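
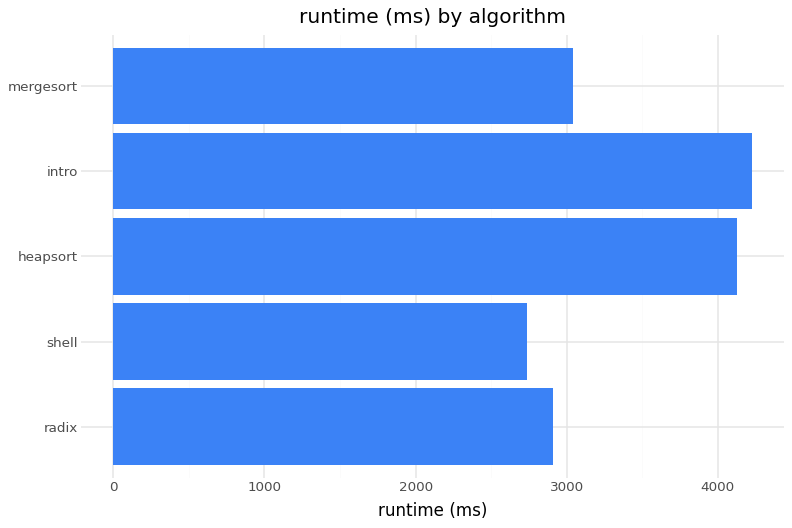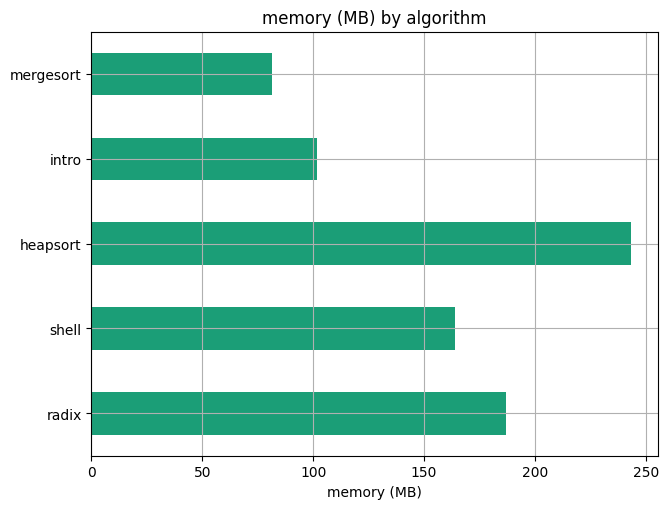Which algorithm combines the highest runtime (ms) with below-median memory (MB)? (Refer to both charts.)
intro

Chart 2 median memory (MB) ≈ 175; below-median algorithms: intro, mergesort. Among those, intro has the highest runtime (ms) (≈ 4000).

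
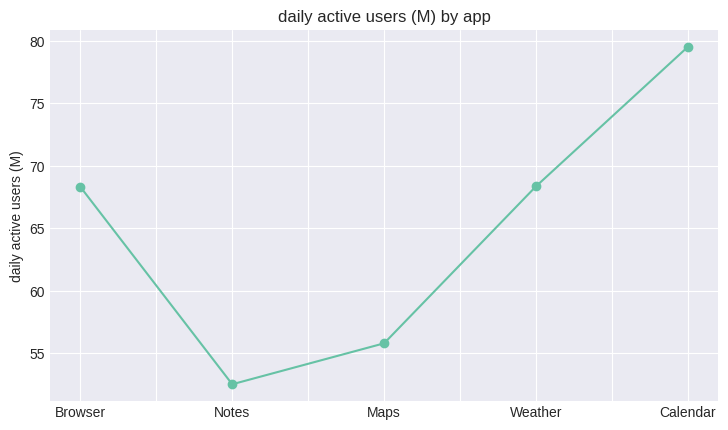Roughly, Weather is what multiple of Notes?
≈ 1.27×

Weather ≈ 70, Notes ≈ 55; 70/55 ≈ 1.27.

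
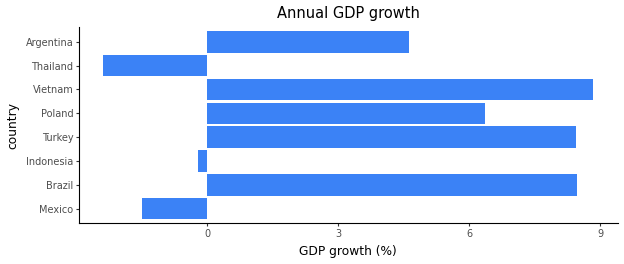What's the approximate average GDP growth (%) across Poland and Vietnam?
≈ 8

(6 + 9) / 2 ≈ 8.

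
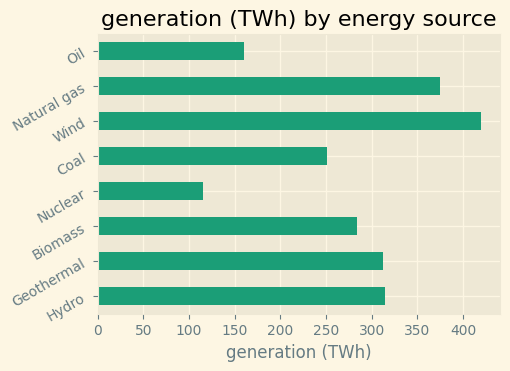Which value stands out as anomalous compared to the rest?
Nuclear

Nuclear ≈ 100; the rest sit between ≈ 150 and ≈ 400.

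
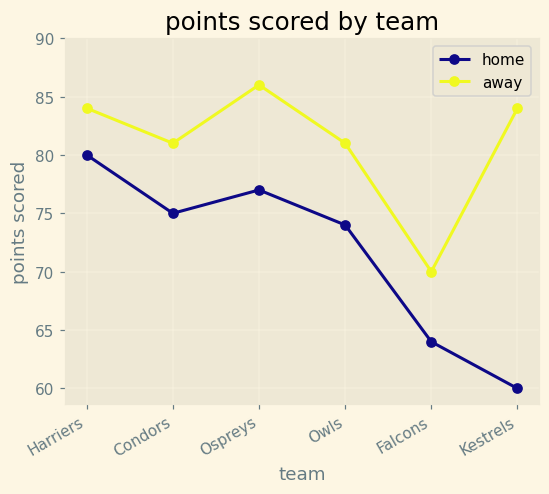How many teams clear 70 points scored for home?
Above 70: Harriers, Condors, Ospreys, Owls.

4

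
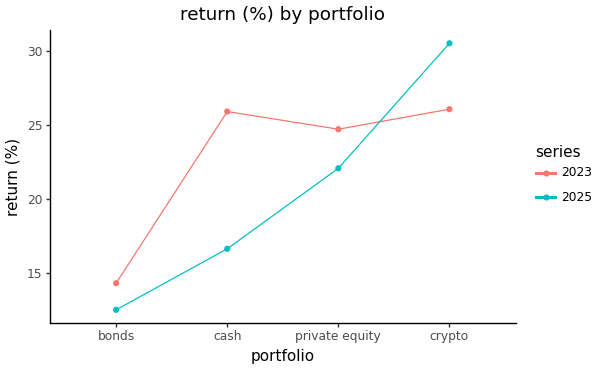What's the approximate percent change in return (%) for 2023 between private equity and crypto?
private equity ≈ 24, crypto ≈ 26; (26 − 24) / 24 ≈ +8.3%.

≈ +8.3%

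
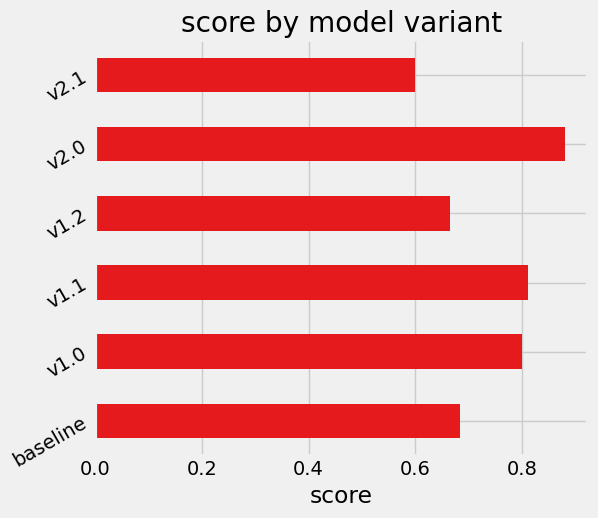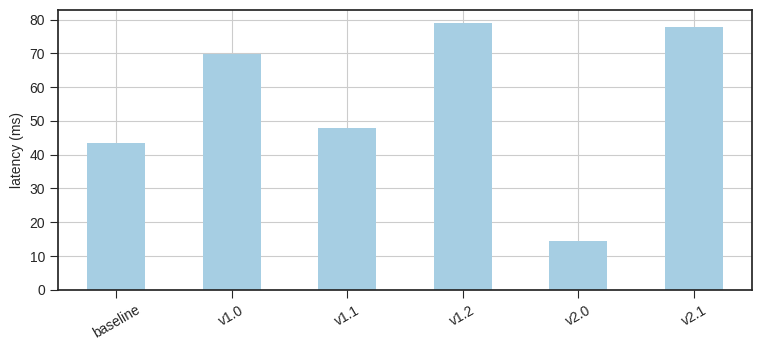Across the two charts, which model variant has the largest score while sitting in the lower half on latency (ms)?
v2.0

Chart 2 median latency (ms) ≈ 60; below-median model variants: baseline, v1.1, v2.0. Among those, v2.0 has the highest score (≈ 0.9).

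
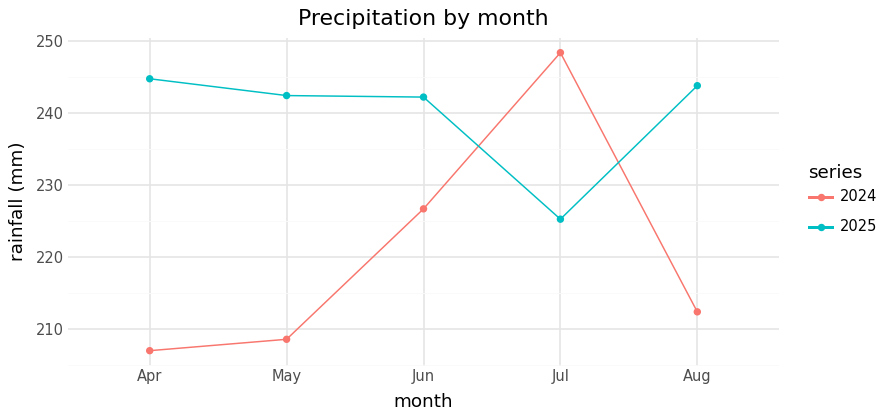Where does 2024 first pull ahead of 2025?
Jul

Jun: 2024 ≈ 225 vs 2025 ≈ 240 (not yet); Jul: 2024 ≈ 250 vs 2025 ≈ 225 (first crossover).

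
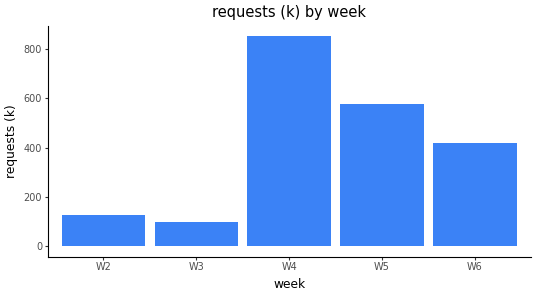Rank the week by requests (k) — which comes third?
Top 4: W4 ≈ 900, W5 ≈ 600, W6 ≈ 400, W2 ≈ 100.

W6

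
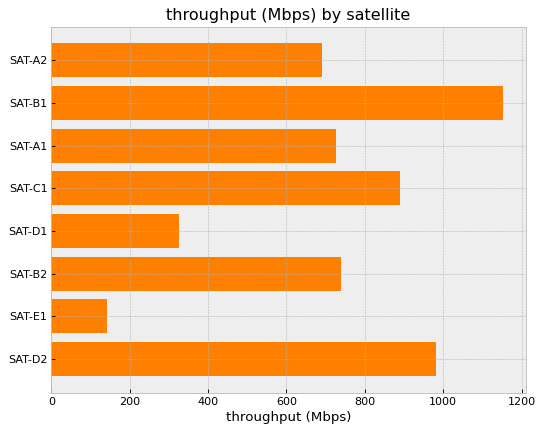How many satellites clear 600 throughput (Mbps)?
Above 600: SAT-A2, SAT-B1, SAT-A1, SAT-C1, SAT-B2, SAT-D2.

6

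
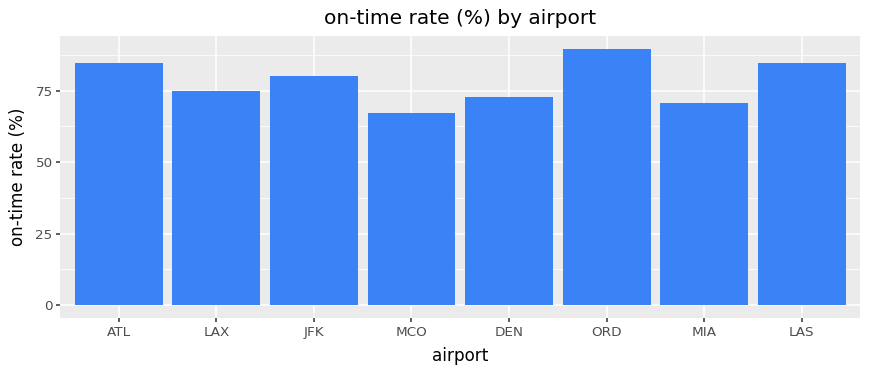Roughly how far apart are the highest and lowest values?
≈ 20

Max ORD ≈ 90, min MCO ≈ 70; range ≈ 20.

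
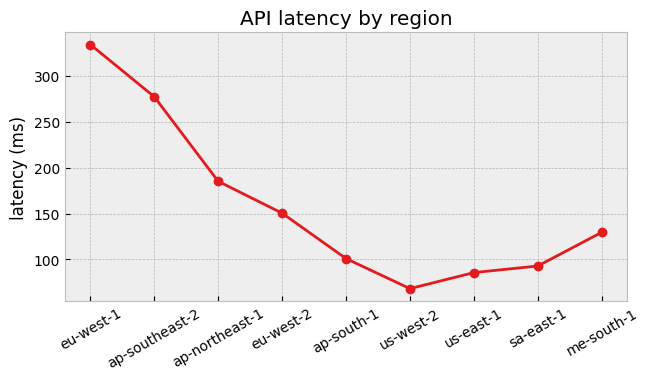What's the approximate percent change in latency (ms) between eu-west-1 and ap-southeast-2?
eu-west-1 ≈ 325, ap-southeast-2 ≈ 275; (275 − 325) / 325 ≈ -15.4%.

≈ -15.4%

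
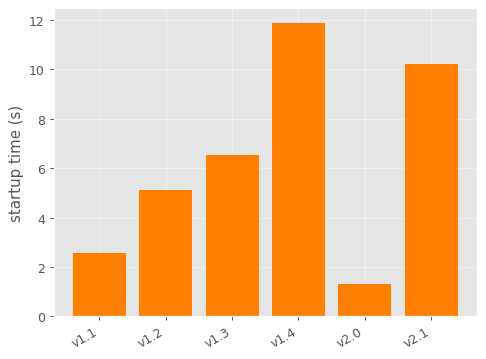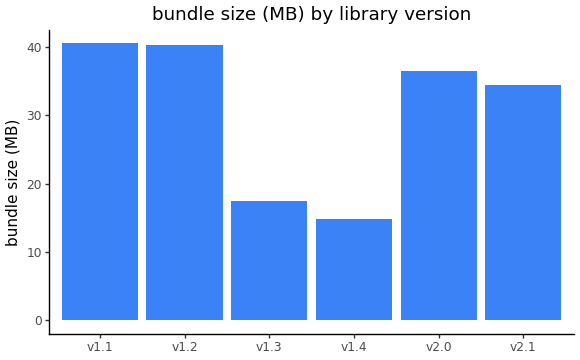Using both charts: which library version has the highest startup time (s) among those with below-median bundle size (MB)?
v1.4

Chart 2 median bundle size (MB) ≈ 35; below-median library versions: v1.3, v1.4, v2.1. Among those, v1.4 has the highest startup time (s) (≈ 12).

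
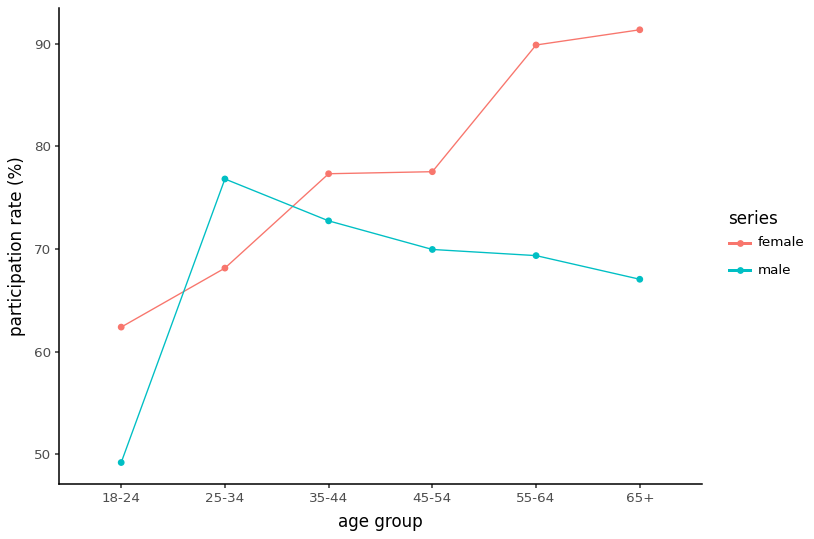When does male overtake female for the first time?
18-24: male ≈ 50 vs female ≈ 60 (not yet); 25-34: male ≈ 75 vs female ≈ 70 (first crossover).

25-34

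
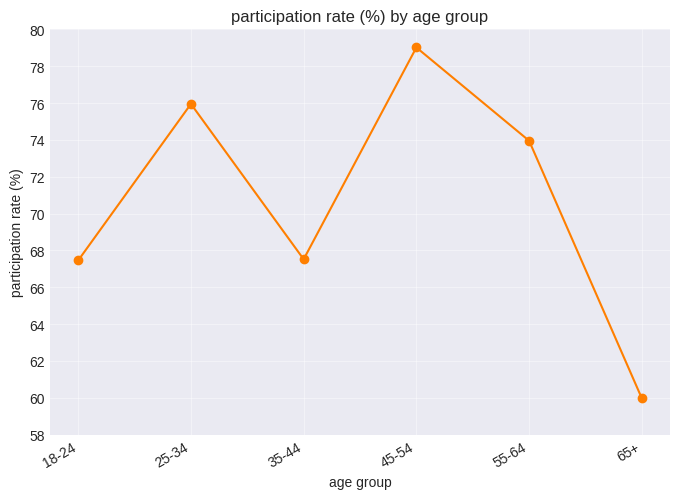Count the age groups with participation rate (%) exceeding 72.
3

Above 72: 25-34, 45-54, 55-64.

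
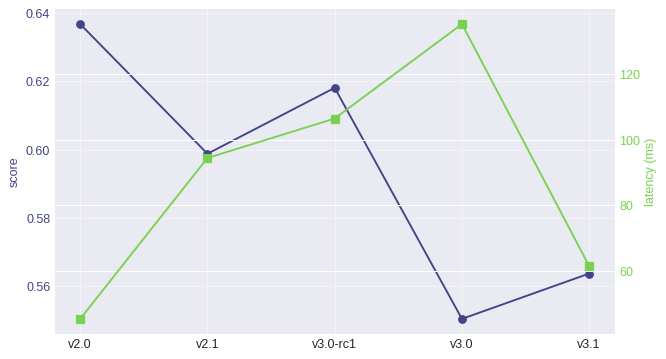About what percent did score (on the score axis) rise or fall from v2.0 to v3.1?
≈ -12.5%

v2.0 ≈ 0.64, v3.1 ≈ 0.56; (0.56 − 0.64) / 0.64 ≈ -12.5%.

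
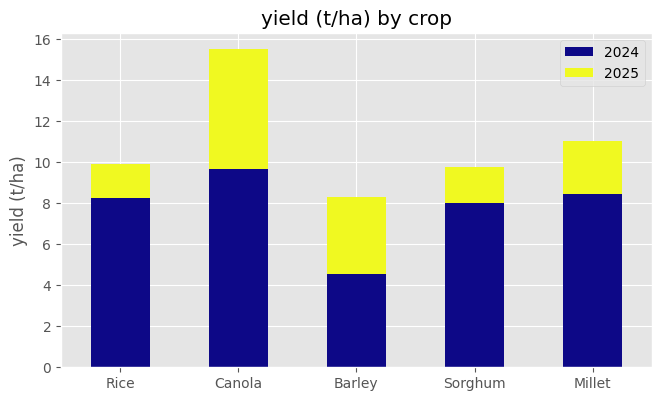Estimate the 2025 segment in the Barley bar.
≈ 4

2025 top ≈ 8, bottom ≈ 4; segment ≈ 4.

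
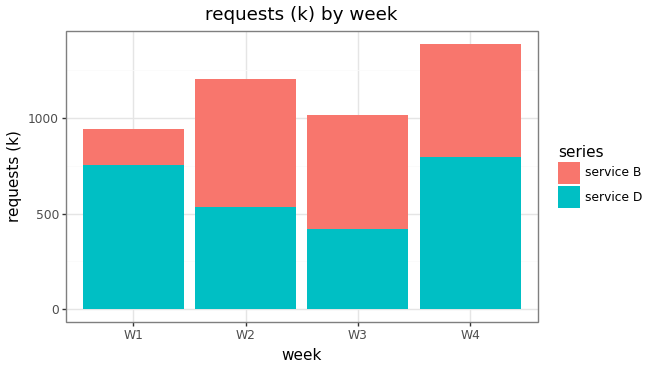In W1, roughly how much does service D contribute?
service D top ≈ 800, bottom ≈ 0; segment ≈ 800.

≈ 800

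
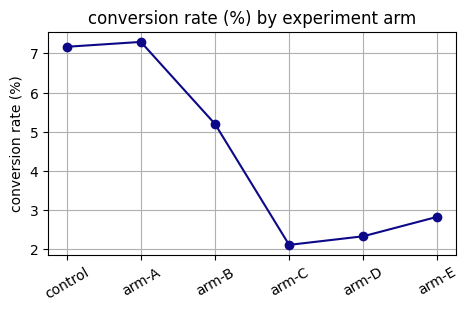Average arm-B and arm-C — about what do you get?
(5.0 + 2.0) / 2 ≈ 3.5.

≈ 3.5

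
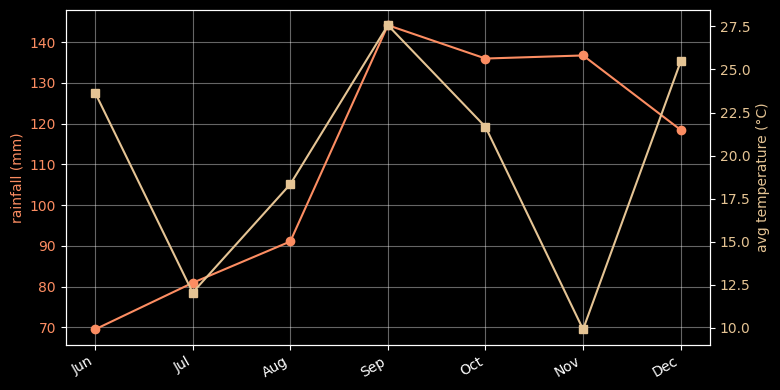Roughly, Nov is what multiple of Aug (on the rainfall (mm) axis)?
≈ 1.56×

Nov ≈ 140, Aug ≈ 90; 140/90 ≈ 1.56.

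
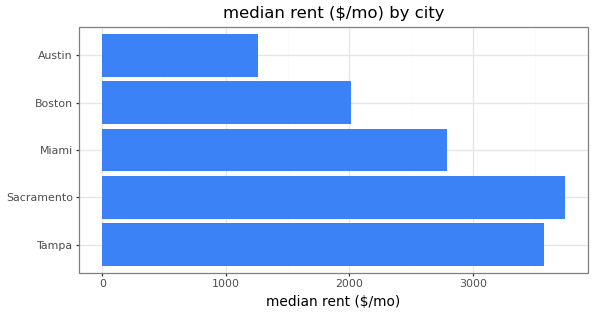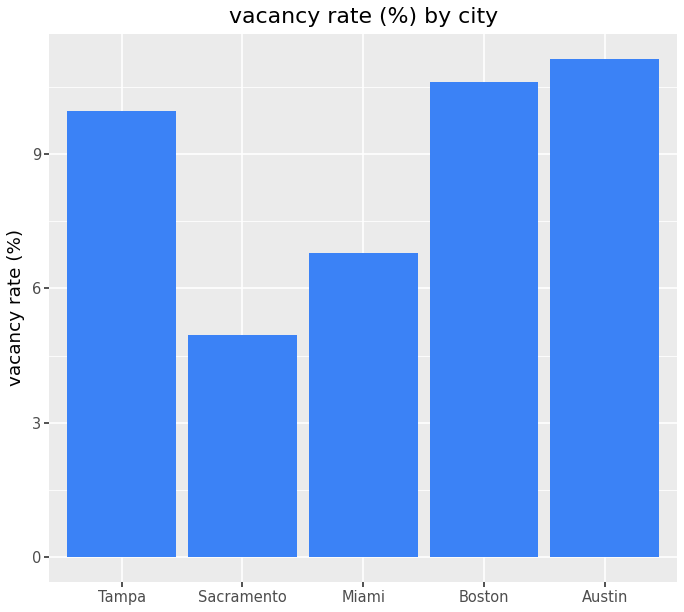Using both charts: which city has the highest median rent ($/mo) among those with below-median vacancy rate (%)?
Sacramento

Chart 2 median vacancy rate (%) ≈ 10; below-median cities: Sacramento, Miami. Among those, Sacramento has the highest median rent ($/mo) (≈ 3500).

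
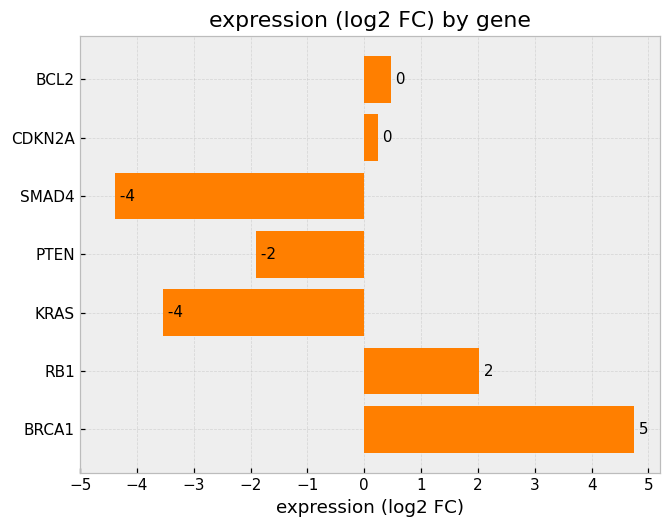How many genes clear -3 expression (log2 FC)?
Above -3: BCL2, CDKN2A, PTEN, RB1, BRCA1.

5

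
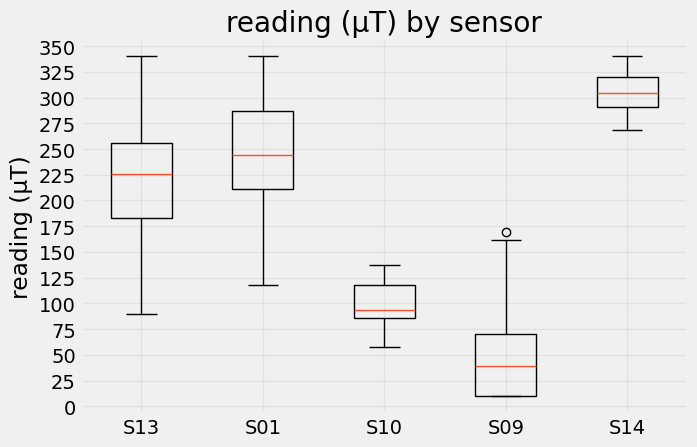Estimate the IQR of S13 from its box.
Q3 ≈ 250, Q1 ≈ 175; IQR ≈ 75.

≈ 75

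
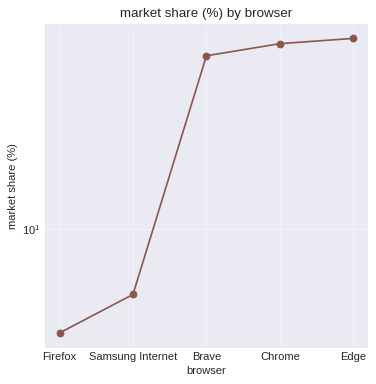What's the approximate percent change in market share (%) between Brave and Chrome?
≈ +11.1%

Brave ≈ 45, Chrome ≈ 50; (50 − 45) / 45 ≈ +11.1%.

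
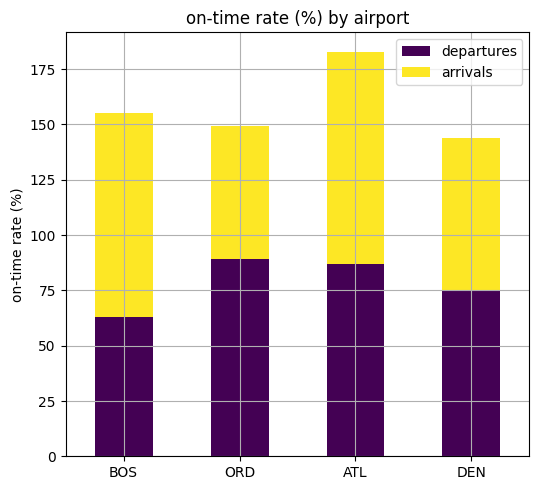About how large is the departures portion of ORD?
≈ 80

departures top ≈ 80, bottom ≈ 0; segment ≈ 80.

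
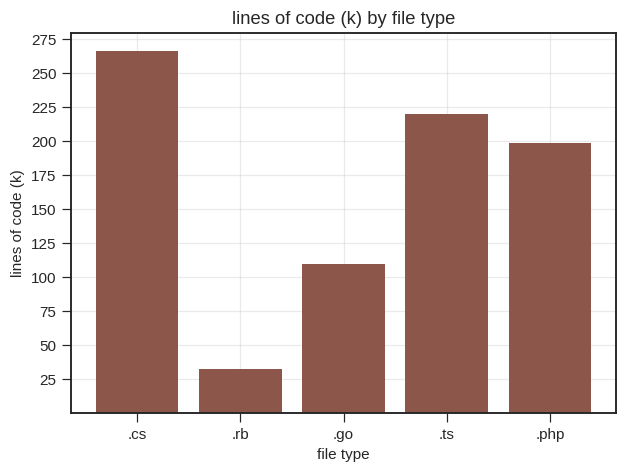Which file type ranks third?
.php

Top 4: .cs ≈ 275, .ts ≈ 225, .php ≈ 200, .go ≈ 100.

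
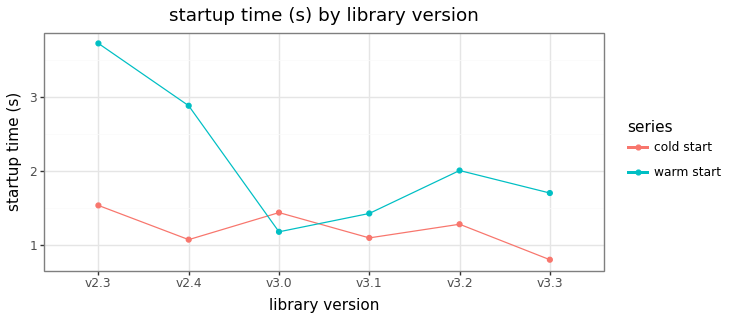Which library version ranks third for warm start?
Top 4 for warm start: v2.3 ≈ 3.5, v2.4 ≈ 3.0, v3.2 ≈ 2.0, v3.3 ≈ 1.5.

v3.2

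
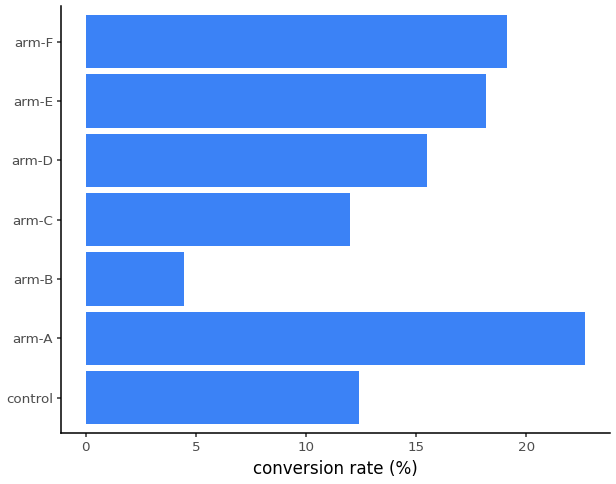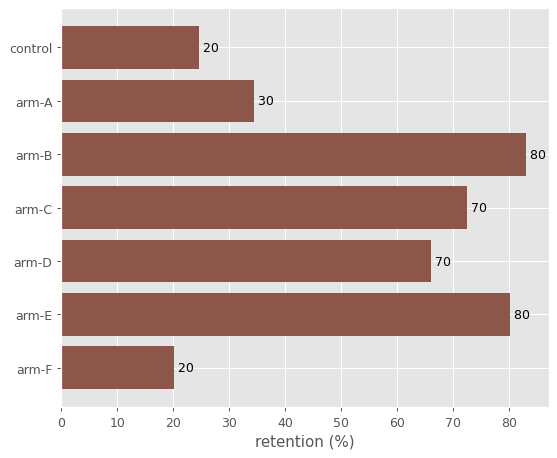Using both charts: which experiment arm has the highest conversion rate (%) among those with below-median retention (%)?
arm-A

Chart 2 median retention (%) ≈ 70; below-median experiment arms: control, arm-A, arm-F. Among those, arm-A has the highest conversion rate (%) (≈ 25).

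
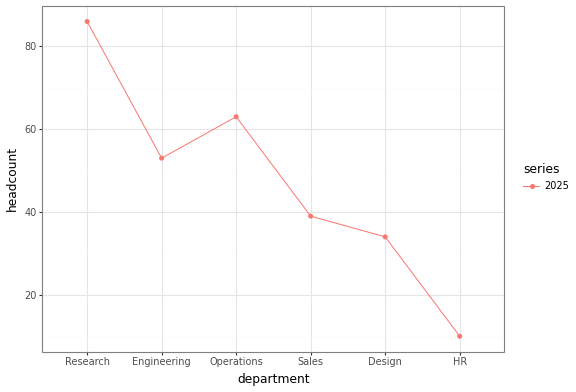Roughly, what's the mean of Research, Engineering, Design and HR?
(90 + 50 + 30 + 10) / 4 ≈ 45.

≈ 45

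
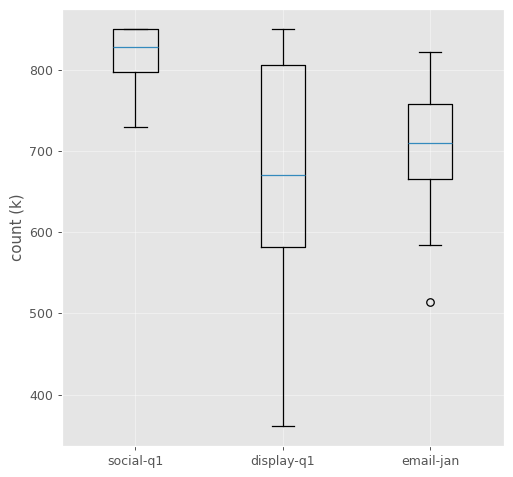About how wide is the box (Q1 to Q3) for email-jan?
Q3 ≈ 760, Q1 ≈ 660; IQR ≈ 100.

≈ 100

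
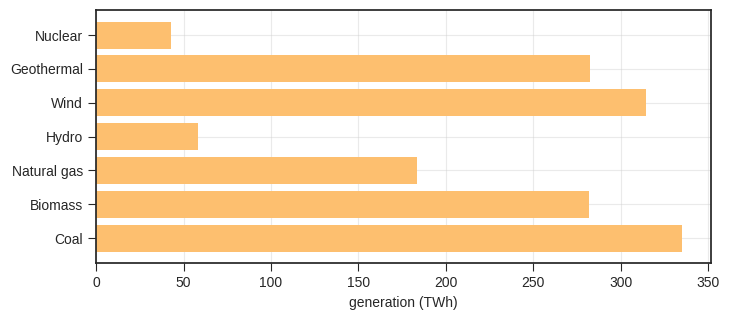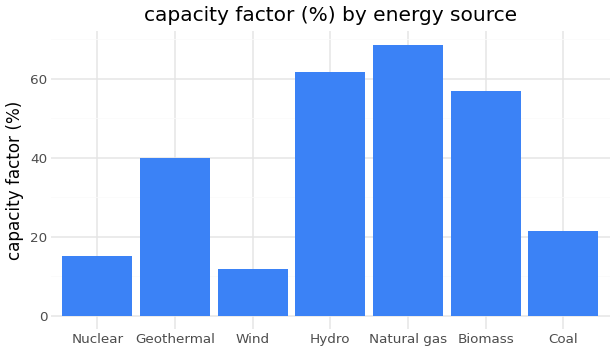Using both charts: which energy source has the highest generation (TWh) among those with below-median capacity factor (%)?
Coal

Chart 2 median capacity factor (%) ≈ 40; below-median energy sources: Nuclear, Wind, Coal. Among those, Coal has the highest generation (TWh) (≈ 350).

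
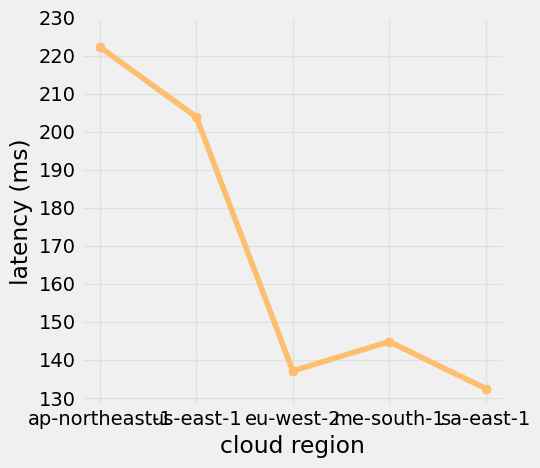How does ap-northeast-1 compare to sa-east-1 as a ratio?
ap-northeast-1 ≈ 220, sa-east-1 ≈ 130; 220/130 ≈ 1.69.

≈ 1.69×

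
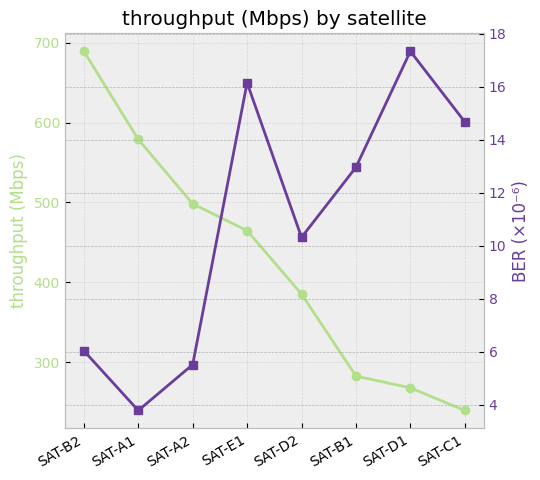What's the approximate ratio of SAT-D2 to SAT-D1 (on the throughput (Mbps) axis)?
≈ 1.6×

SAT-D2 ≈ 400, SAT-D1 ≈ 250; 400/250 ≈ 1.6.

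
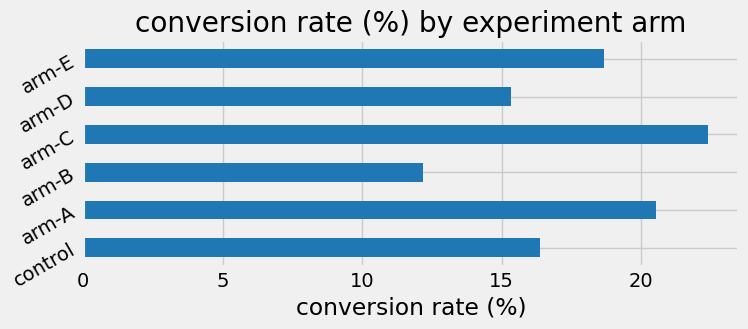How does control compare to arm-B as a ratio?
control ≈ 16, arm-B ≈ 12; 16/12 ≈ 1.33.

≈ 1.33×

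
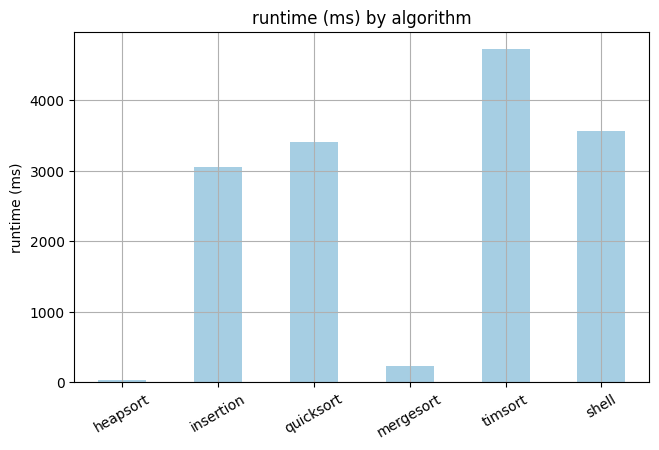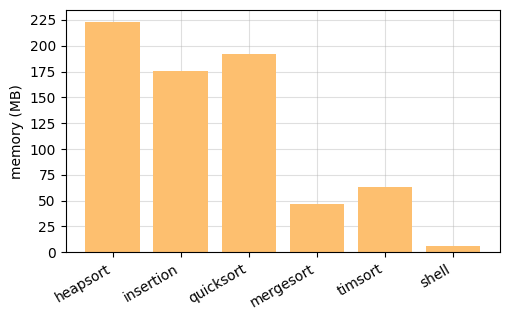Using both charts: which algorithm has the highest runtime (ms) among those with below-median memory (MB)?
Chart 2 median memory (MB) ≈ 125; below-median algorithms: mergesort, timsort, shell. Among those, timsort has the highest runtime (ms) (≈ 4500).

timsort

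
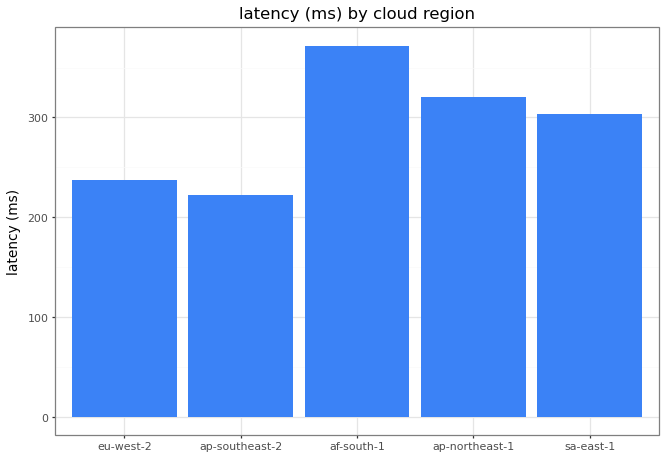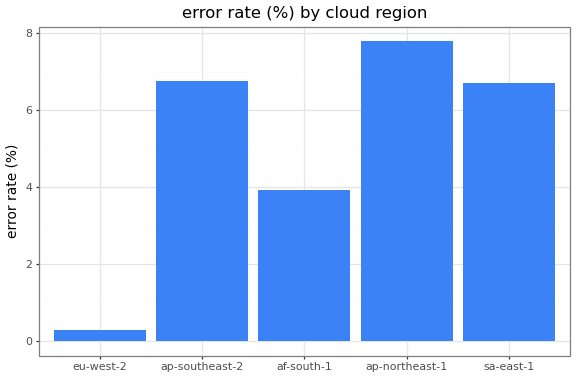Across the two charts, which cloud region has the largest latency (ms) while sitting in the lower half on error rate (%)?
Chart 2 median error rate (%) ≈ 7; below-median cloud regions: eu-west-2, af-south-1. Among those, af-south-1 has the highest latency (ms) (≈ 350).

af-south-1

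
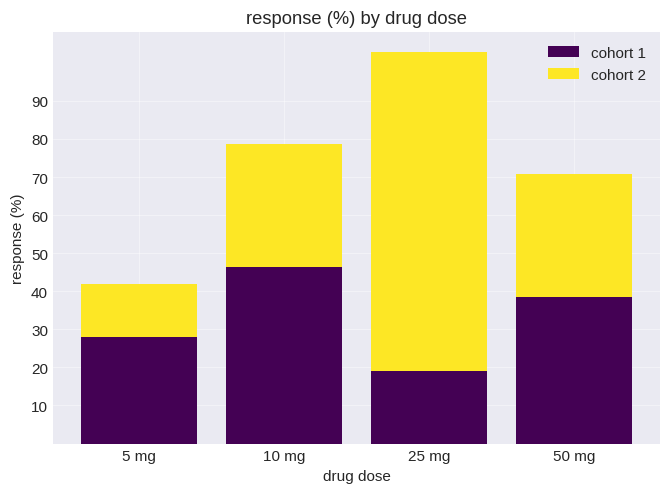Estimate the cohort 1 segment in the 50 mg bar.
≈ 40

cohort 1 top ≈ 40, bottom ≈ 0; segment ≈ 40.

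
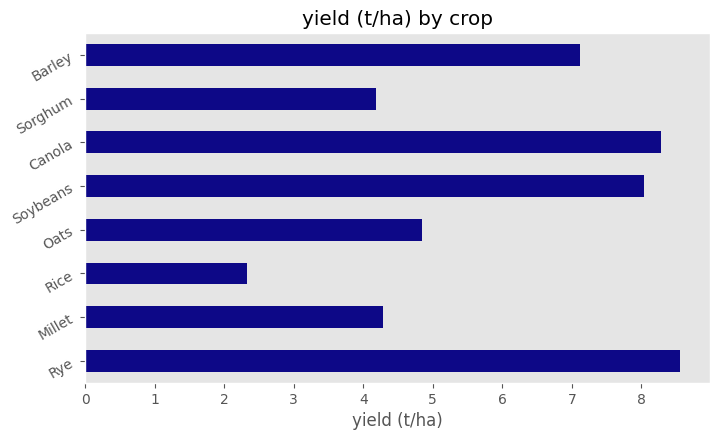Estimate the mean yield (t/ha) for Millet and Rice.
(4 + 2) / 2 ≈ 3.

≈ 3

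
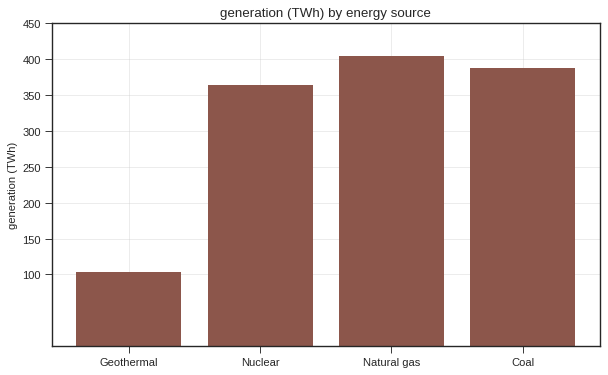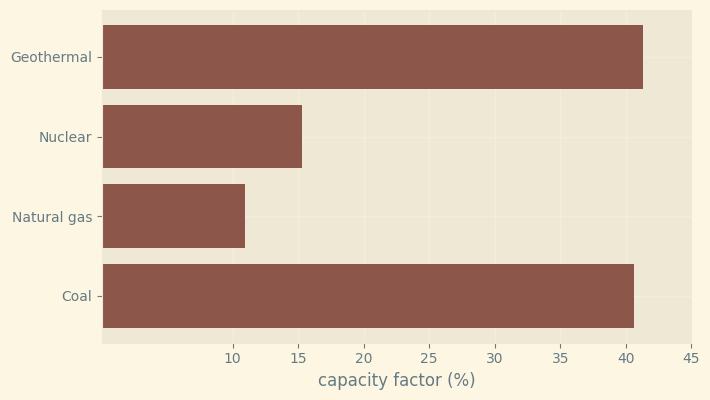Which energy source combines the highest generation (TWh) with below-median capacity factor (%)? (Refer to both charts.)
Natural gas

Chart 2 median capacity factor (%) ≈ 30; below-median energy sources: Nuclear, Natural gas. Among those, Natural gas has the highest generation (TWh) (≈ 400).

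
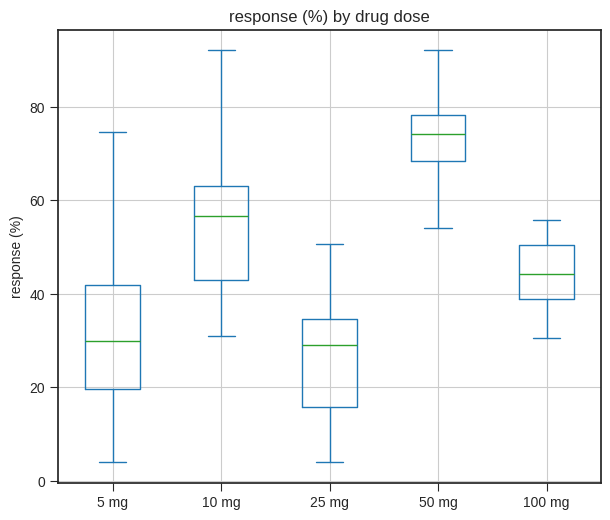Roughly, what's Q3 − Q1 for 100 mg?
Q3 ≈ 50, Q1 ≈ 40; IQR ≈ 10.

≈ 10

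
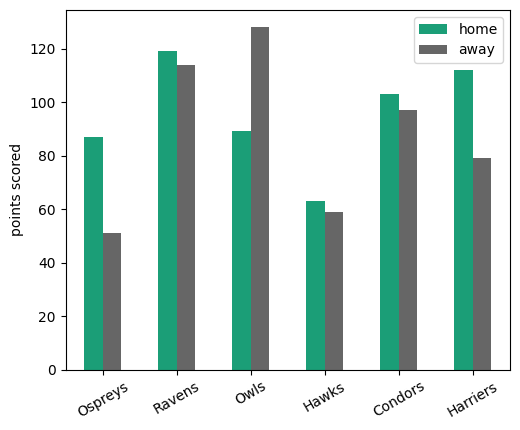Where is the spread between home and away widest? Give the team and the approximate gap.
Owls: home ≈ 80, away ≈ 120 → gap ≈ 40. Next-largest (Ospreys) is only ≈ 20.

Owls, ≈ 40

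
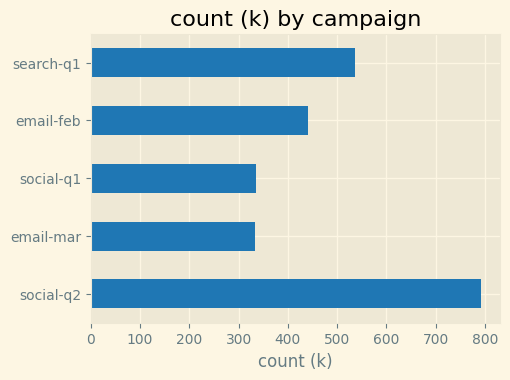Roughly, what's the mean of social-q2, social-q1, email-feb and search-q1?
≈ 500

(800 + 300 + 400 + 500) / 4 ≈ 500.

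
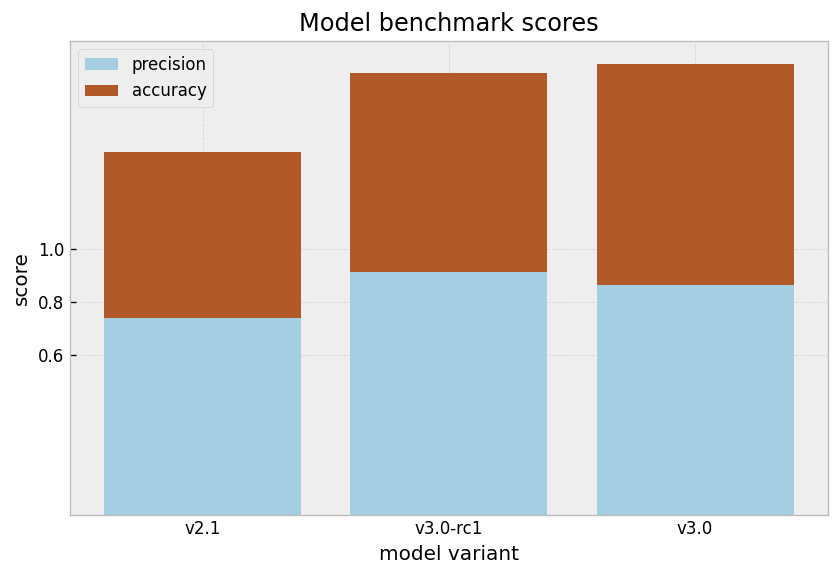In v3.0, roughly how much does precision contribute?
≈ 0.8

precision top ≈ 0.8, bottom ≈ 0.0; segment ≈ 0.8.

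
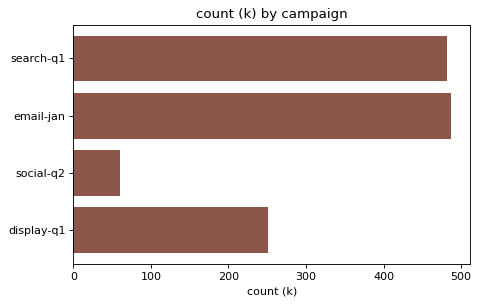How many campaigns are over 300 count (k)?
Above 300: search-q1, email-jan.

2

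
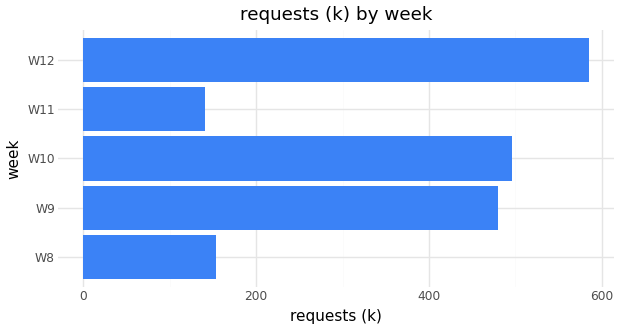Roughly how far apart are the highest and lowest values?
≈ 450

Max W12 ≈ 600, min W11 ≈ 150; range ≈ 450.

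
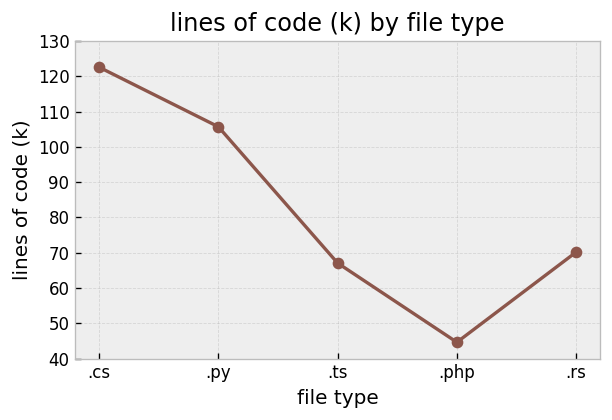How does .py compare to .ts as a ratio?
≈ 1.57×

.py ≈ 110, .ts ≈ 70; 110/70 ≈ 1.57.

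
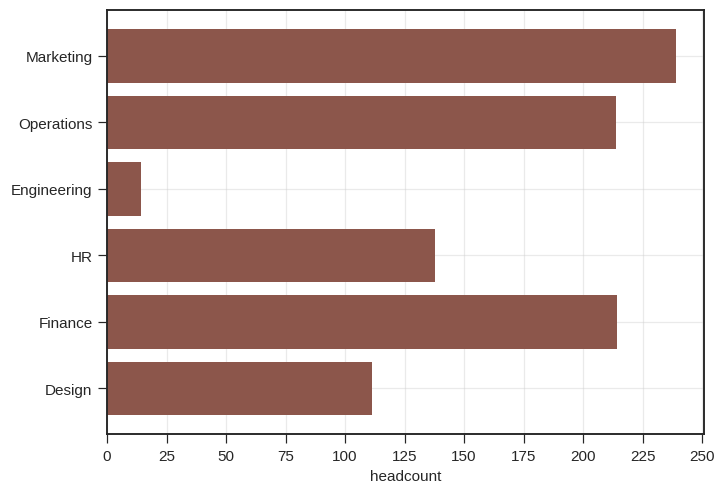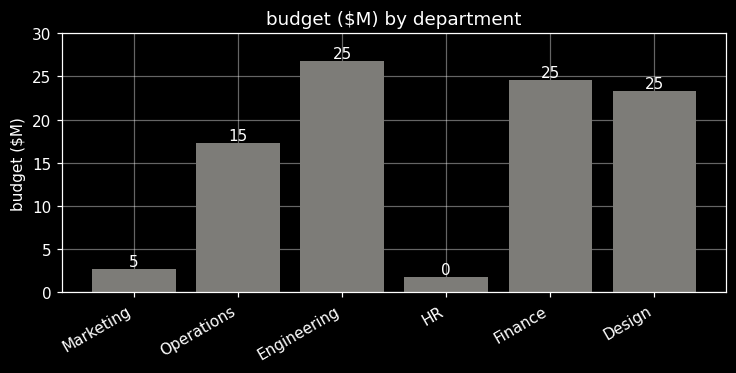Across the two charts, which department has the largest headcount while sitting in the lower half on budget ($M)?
Marketing

Chart 2 median budget ($M) ≈ 20; below-median departments: Marketing, Operations, HR. Among those, Marketing has the highest headcount (≈ 250).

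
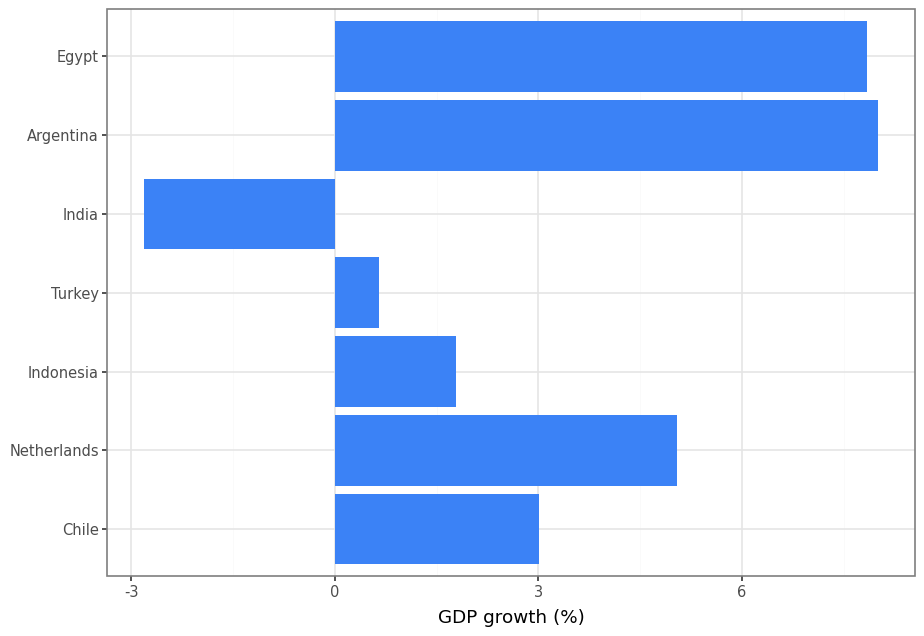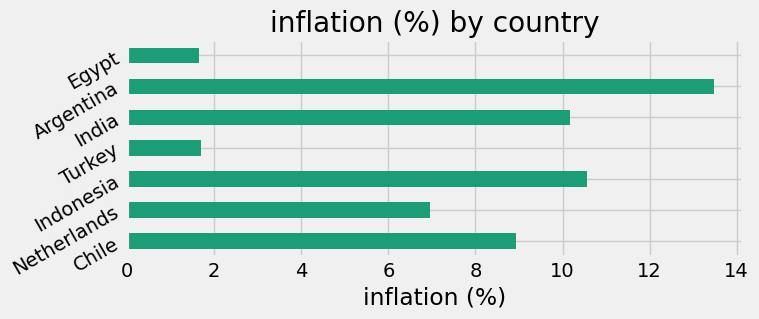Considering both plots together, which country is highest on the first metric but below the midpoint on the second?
Chart 2 median inflation (%) ≈ 8; below-median countries: Netherlands, Turkey, Egypt. Among those, Egypt has the highest GDP growth (%) (≈ 8).

Egypt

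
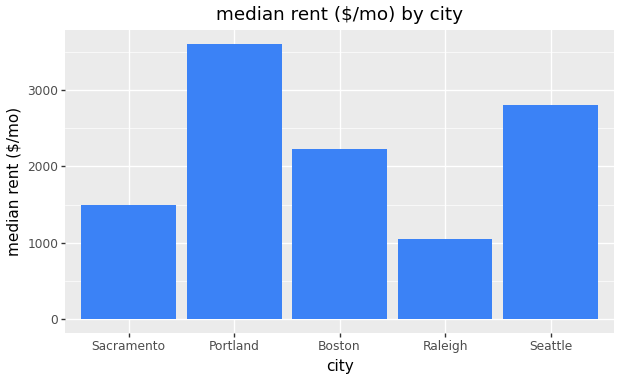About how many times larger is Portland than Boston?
≈ 1.75×

Portland ≈ 3500, Boston ≈ 2000; 3500/2000 ≈ 1.75.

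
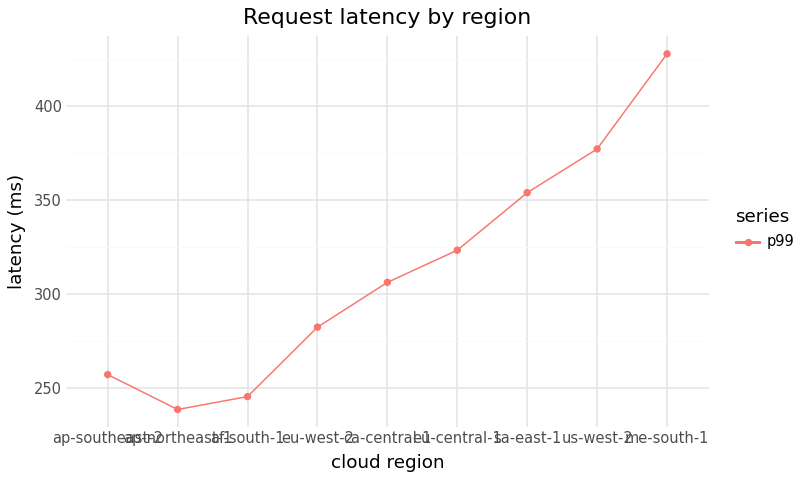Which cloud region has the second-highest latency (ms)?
Top 3: me-south-1 ≈ 420, us-west-2 ≈ 380, sa-east-1 ≈ 360.

us-west-2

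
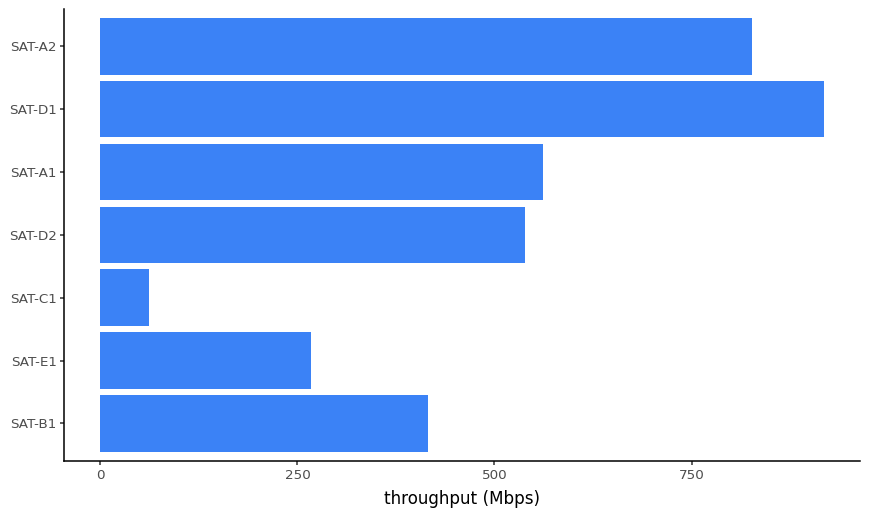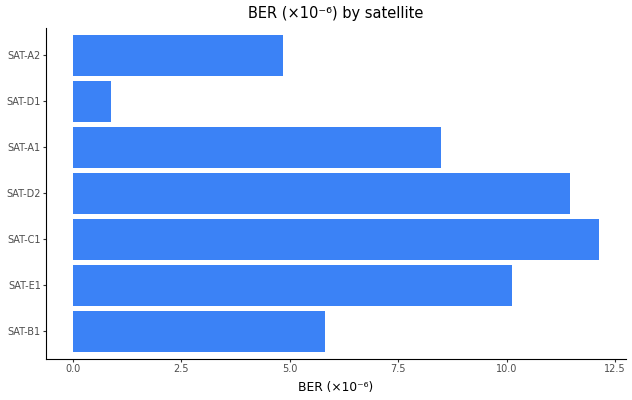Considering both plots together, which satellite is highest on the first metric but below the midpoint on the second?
Chart 2 median BER (×10⁻⁶) ≈ 8; below-median satellites: SAT-B1, SAT-D1, SAT-A2. Among those, SAT-D1 has the highest throughput (Mbps) (≈ 900).

SAT-D1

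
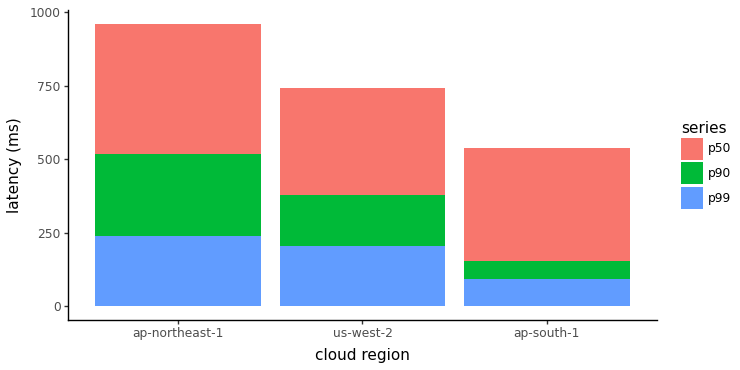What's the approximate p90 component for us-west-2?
≈ 200

p90 top ≈ 400, bottom ≈ 200; segment ≈ 200.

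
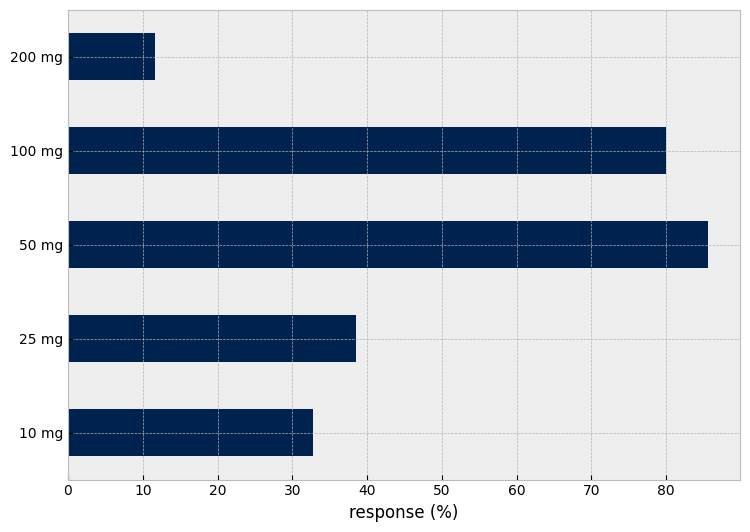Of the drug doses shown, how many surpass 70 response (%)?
Above 70: 50 mg, 100 mg.

2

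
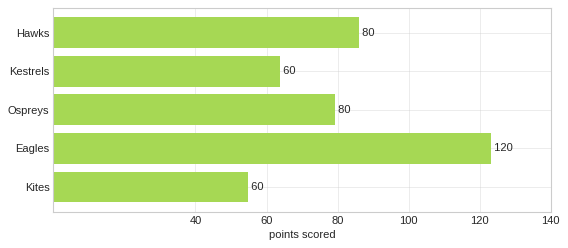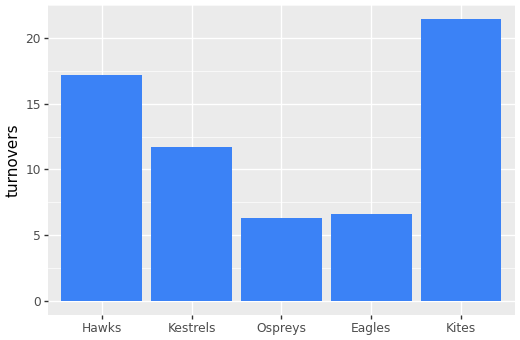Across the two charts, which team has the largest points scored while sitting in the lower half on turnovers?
Chart 2 median turnovers ≈ 12; below-median teams: Ospreys, Eagles. Among those, Eagles has the highest points scored (≈ 120).

Eagles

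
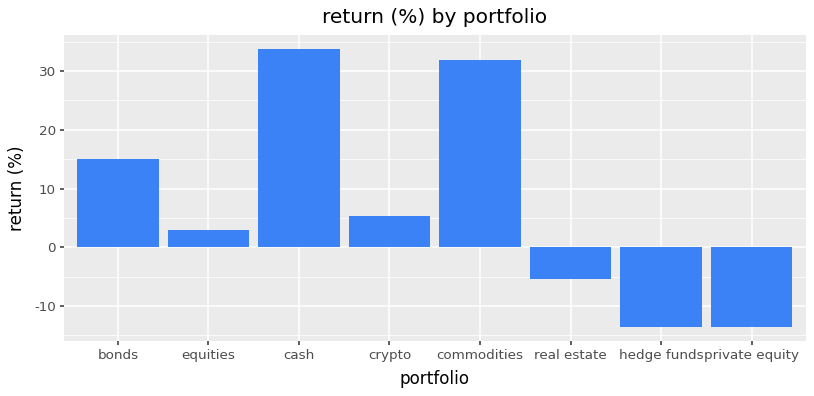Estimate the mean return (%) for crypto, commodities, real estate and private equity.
(5 + 30 + -5 + -15) / 4 ≈ 4.

≈ 4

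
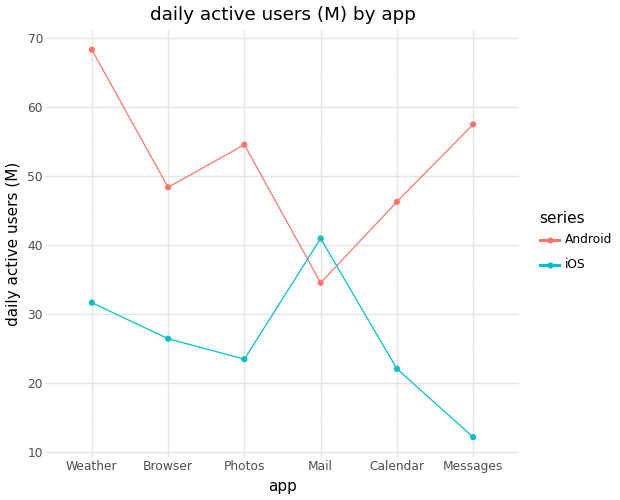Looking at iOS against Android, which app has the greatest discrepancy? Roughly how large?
Messages, ≈ 50 M

Messages: iOS ≈ 10, Android ≈ 60 → gap ≈ 50. Next-largest (Weather) is only ≈ 40.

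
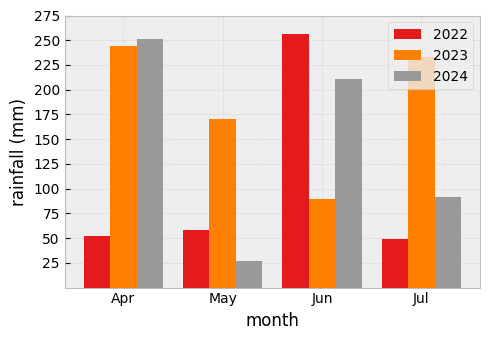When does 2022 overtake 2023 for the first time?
Jun

May: 2022 ≈ 50 vs 2023 ≈ 175 (not yet); Jun: 2022 ≈ 250 vs 2023 ≈ 100 (first crossover).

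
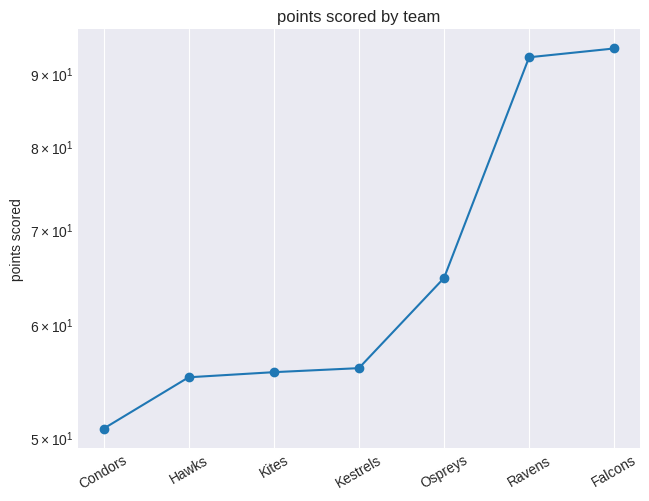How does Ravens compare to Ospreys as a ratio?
≈ 1.38×

Ravens ≈ 90, Ospreys ≈ 65; 90/65 ≈ 1.38.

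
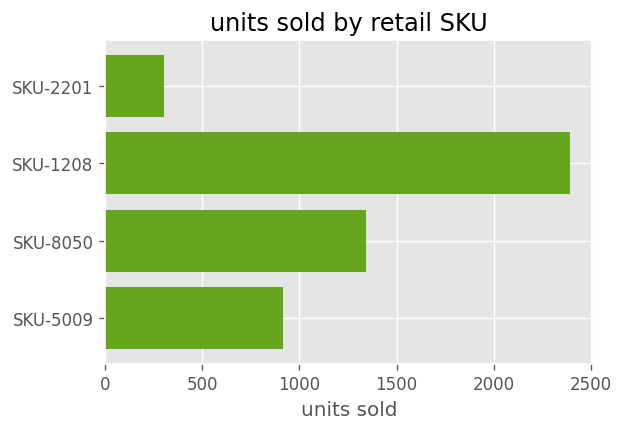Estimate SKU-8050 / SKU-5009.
SKU-8050 ≈ 1400, SKU-5009 ≈ 1000; 1400/1000 ≈ 1.4.

≈ 1.4×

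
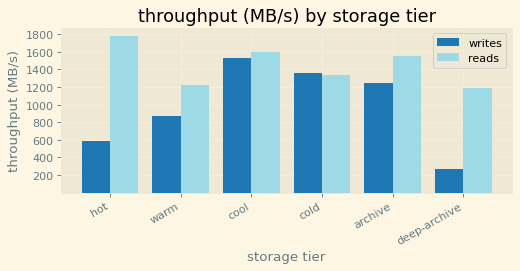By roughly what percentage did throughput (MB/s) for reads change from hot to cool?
≈ -11.1%

hot ≈ 1800, cool ≈ 1600; (1600 − 1800) / 1800 ≈ -11.1%.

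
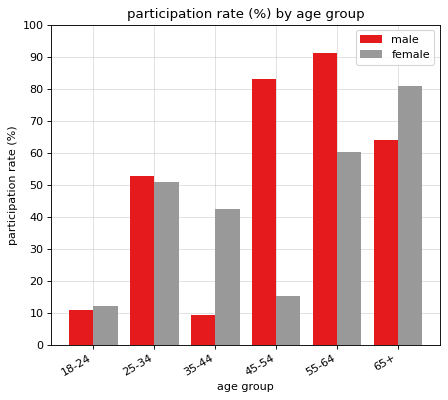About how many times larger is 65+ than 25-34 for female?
≈ 1.6×

65+ ≈ 80, 25-34 ≈ 50; 80/50 ≈ 1.6.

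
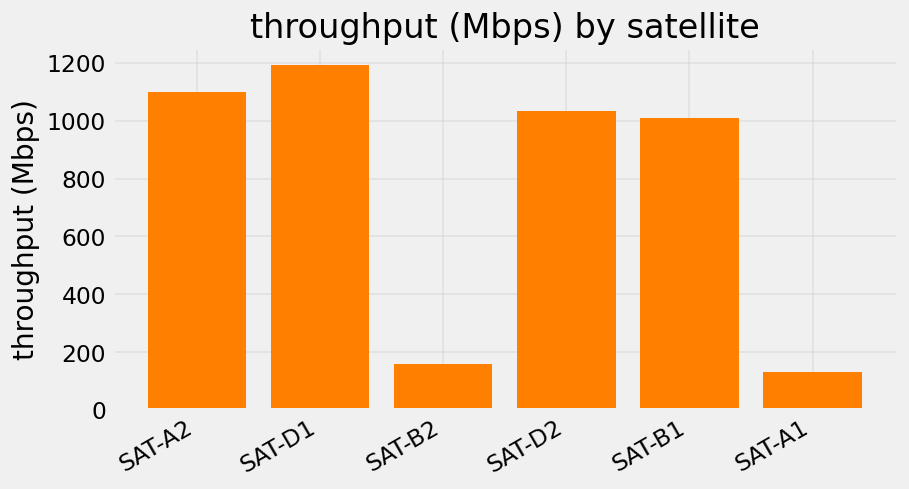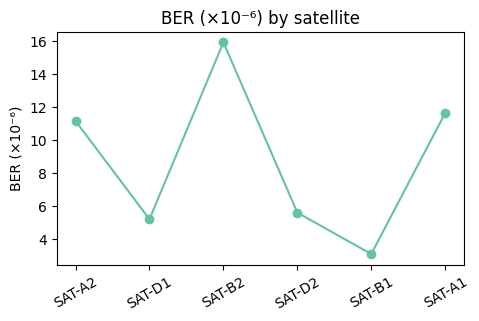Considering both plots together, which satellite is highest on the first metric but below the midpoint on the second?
SAT-D1

Chart 2 median BER (×10⁻⁶) ≈ 8; below-median satellites: SAT-D1, SAT-D2, SAT-B1. Among those, SAT-D1 has the highest throughput (Mbps) (≈ 1200).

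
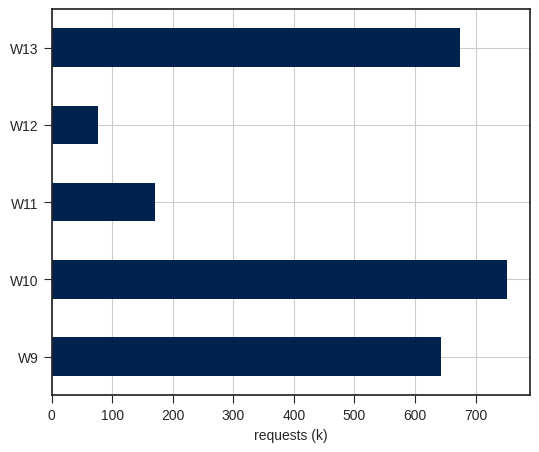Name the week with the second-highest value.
Top 3: W10 ≈ 800, W13 ≈ 700, W9 ≈ 600.

W13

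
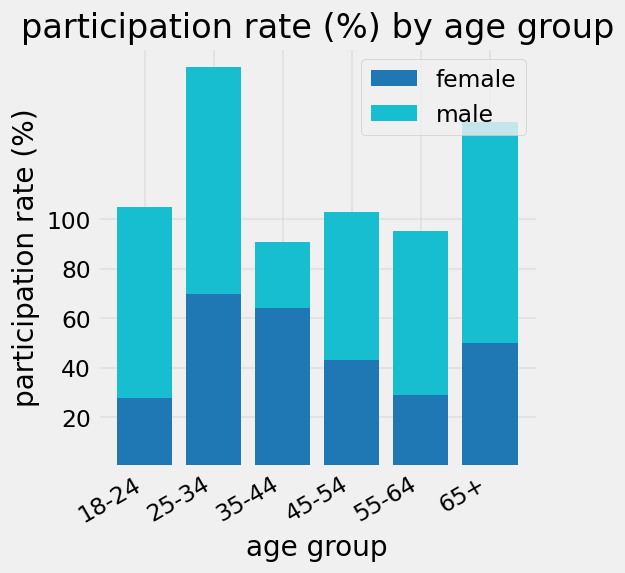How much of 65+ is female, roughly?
female top ≈ 40, bottom ≈ 0; segment ≈ 40.

≈ 40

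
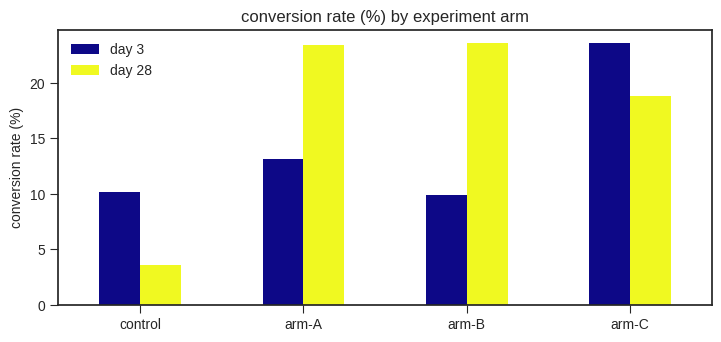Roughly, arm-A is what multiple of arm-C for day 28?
arm-A ≈ 24, arm-C ≈ 18; 24/18 ≈ 1.33.

≈ 1.33×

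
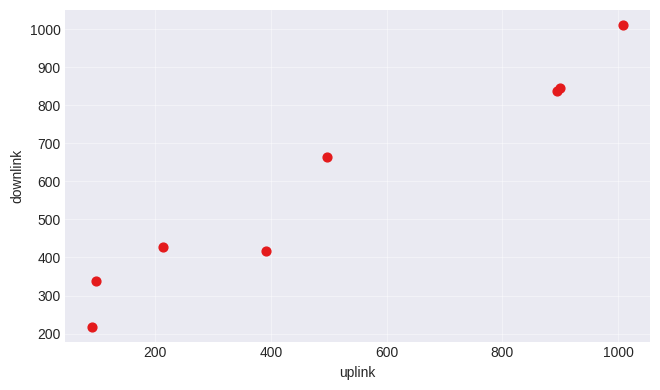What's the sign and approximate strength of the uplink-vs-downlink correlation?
Points are positively correlated; strong (|r| ≈ 1.0).

positive, strong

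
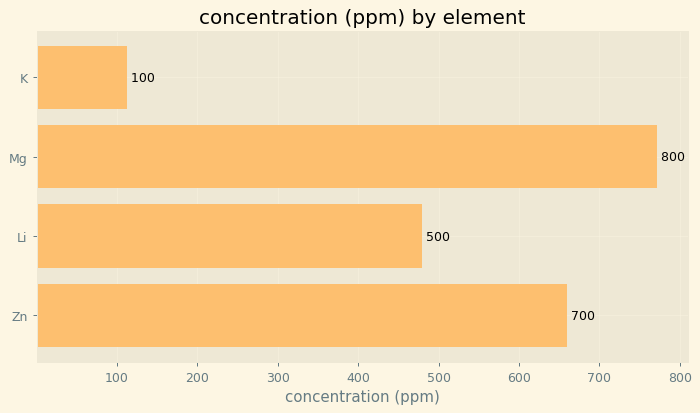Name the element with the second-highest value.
Zn

Top 3: Mg ≈ 800, Zn ≈ 700, Li ≈ 500.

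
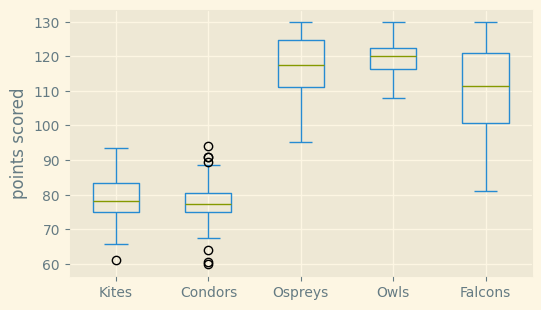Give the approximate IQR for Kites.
≈ 10

Q3 ≈ 85, Q1 ≈ 75; IQR ≈ 10.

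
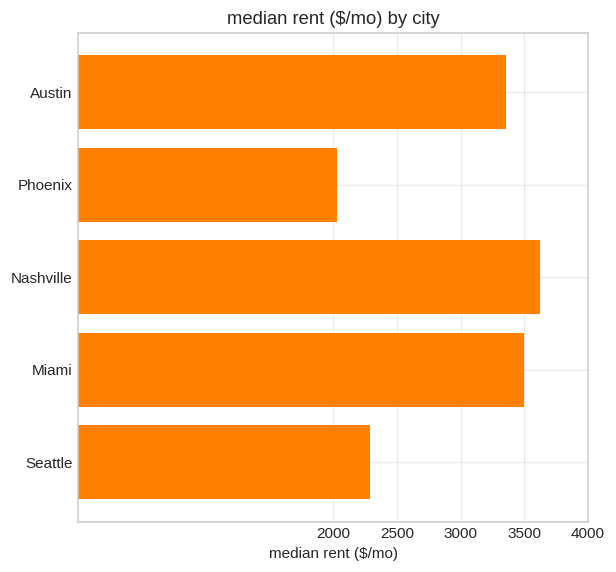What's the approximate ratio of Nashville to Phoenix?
Nashville ≈ 3500, Phoenix ≈ 2000; 3500/2000 ≈ 1.75.

≈ 1.75×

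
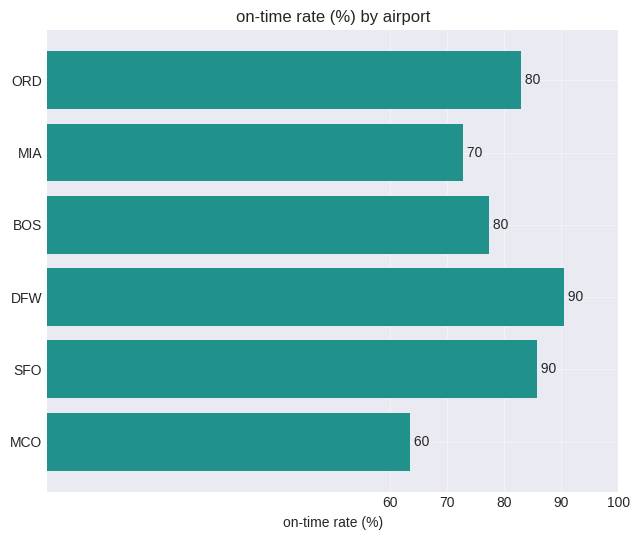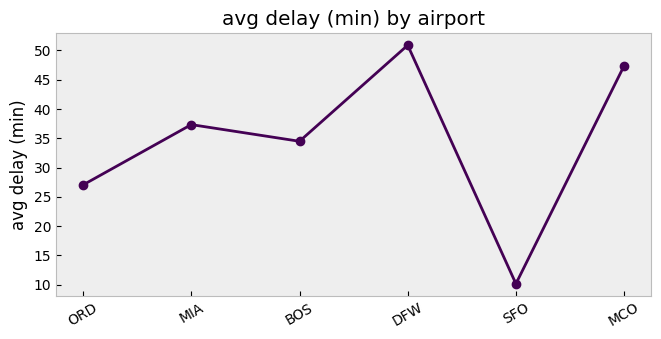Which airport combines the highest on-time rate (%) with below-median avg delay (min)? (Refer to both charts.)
Chart 2 median avg delay (min) ≈ 35; below-median airports: ORD, BOS, SFO. Among those, SFO has the highest on-time rate (%) (≈ 90).

SFO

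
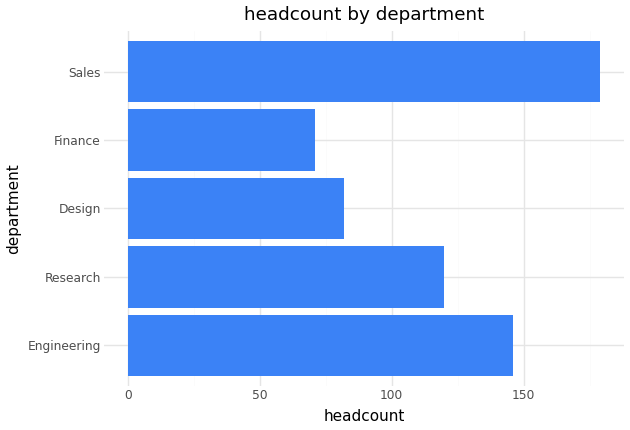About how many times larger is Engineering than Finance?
≈ 1.75×

Engineering ≈ 140, Finance ≈ 80; 140/80 ≈ 1.75.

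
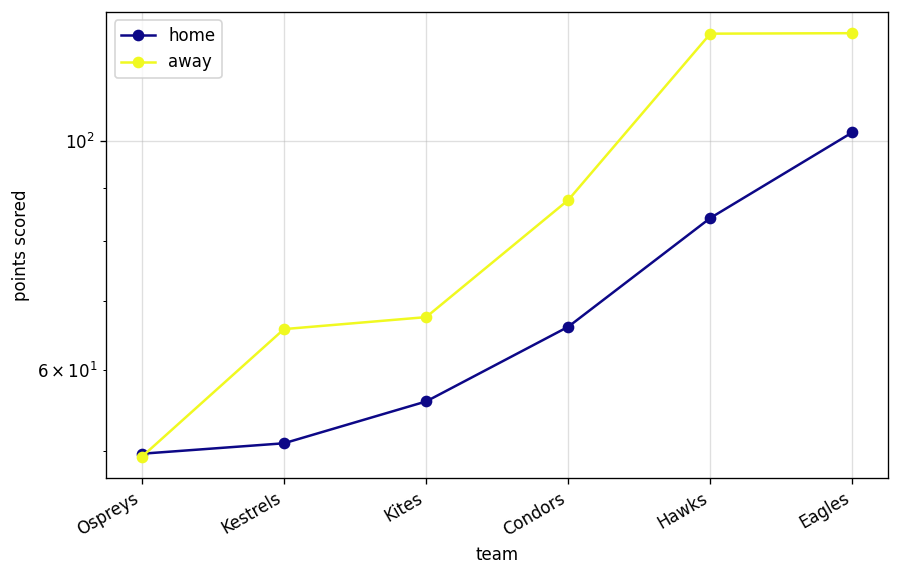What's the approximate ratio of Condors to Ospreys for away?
≈ 1.8×

Condors ≈ 90, Ospreys ≈ 50; 90/50 ≈ 1.8.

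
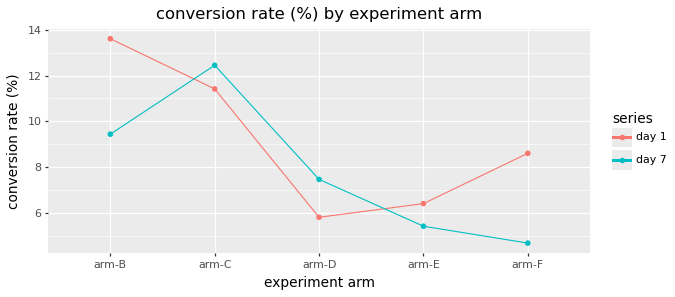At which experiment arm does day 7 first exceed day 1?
arm-C

arm-B: day 7 ≈ 9 vs day 1 ≈ 14 (not yet); arm-C: day 7 ≈ 12 vs day 1 ≈ 11 (first crossover).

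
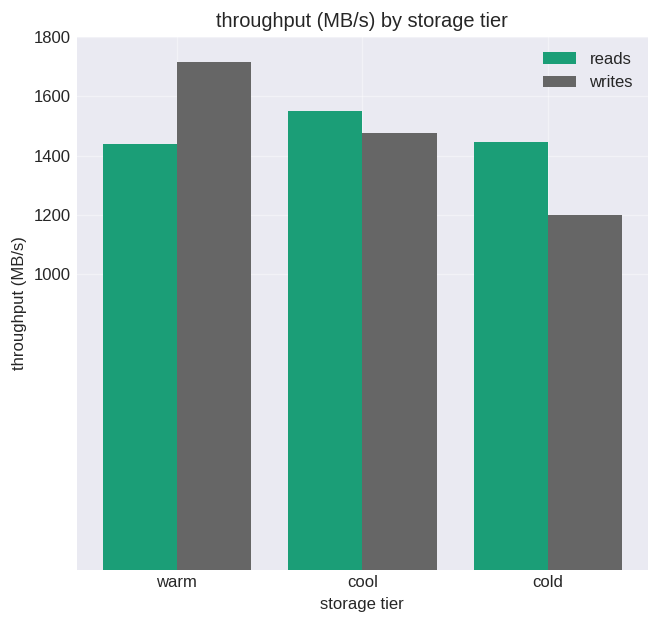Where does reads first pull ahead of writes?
cool

warm: reads ≈ 1400 vs writes ≈ 1800 (not yet); cool: reads ≈ 1600 vs writes ≈ 1400 (first crossover).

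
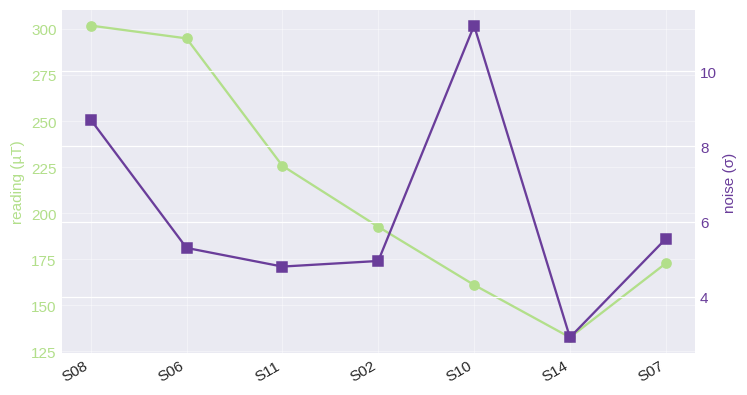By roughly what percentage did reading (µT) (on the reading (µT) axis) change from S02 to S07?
S02 ≈ 200, S07 ≈ 180; (180 − 200) / 200 ≈ -10%.

≈ -10%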